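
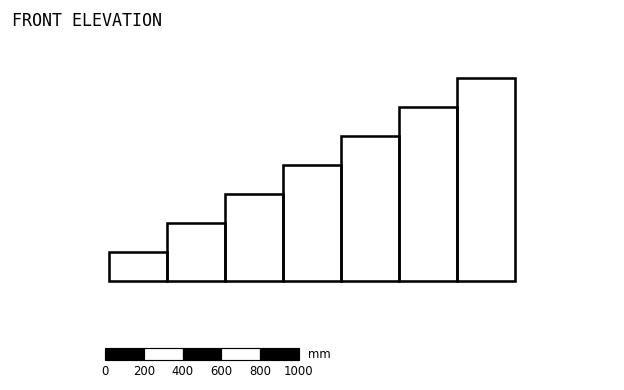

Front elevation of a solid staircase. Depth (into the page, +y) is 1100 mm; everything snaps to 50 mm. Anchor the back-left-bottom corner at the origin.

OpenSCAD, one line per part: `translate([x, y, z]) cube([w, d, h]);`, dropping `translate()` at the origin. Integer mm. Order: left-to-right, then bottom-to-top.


cube([300, 1100, 150]);
translate([300, 0, 0]) cube([300, 1100, 300]);
translate([600, 0, 0]) cube([300, 1100, 450]);
translate([900, 0, 0]) cube([300, 1100, 600]);
translate([1200, 0, 0]) cube([300, 1100, 750]);
translate([1500, 0, 0]) cube([300, 1100, 900]);
translate([1800, 0, 0]) cube([300, 1100, 1050]);


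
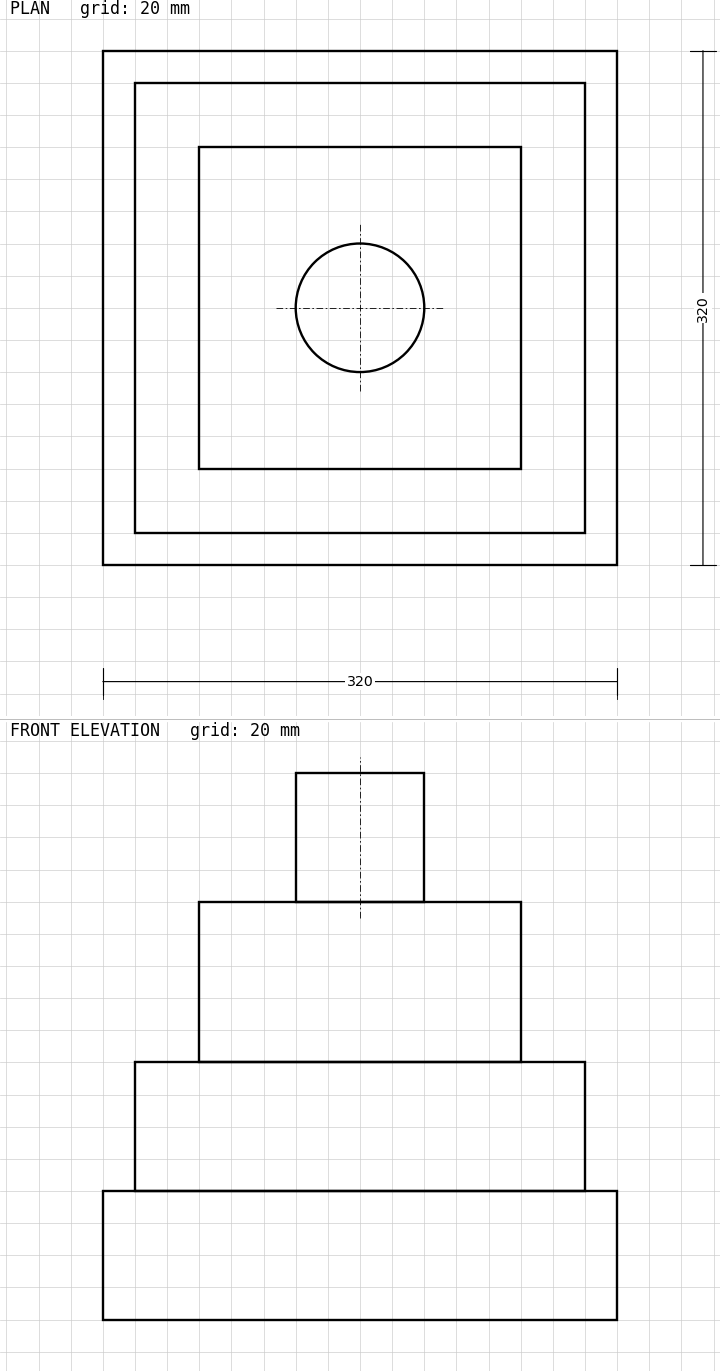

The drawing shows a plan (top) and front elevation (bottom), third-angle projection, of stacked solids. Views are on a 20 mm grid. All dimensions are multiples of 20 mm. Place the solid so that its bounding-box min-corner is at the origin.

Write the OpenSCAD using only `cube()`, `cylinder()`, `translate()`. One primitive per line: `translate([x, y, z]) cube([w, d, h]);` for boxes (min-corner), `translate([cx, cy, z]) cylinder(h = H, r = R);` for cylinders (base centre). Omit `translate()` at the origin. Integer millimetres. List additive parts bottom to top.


cube([320, 320, 80]);
translate([20, 20, 80]) cube([280, 280, 80]);
translate([60, 60, 160]) cube([200, 200, 100]);
translate([160, 160, 260]) cylinder(h = 80, r = 40);


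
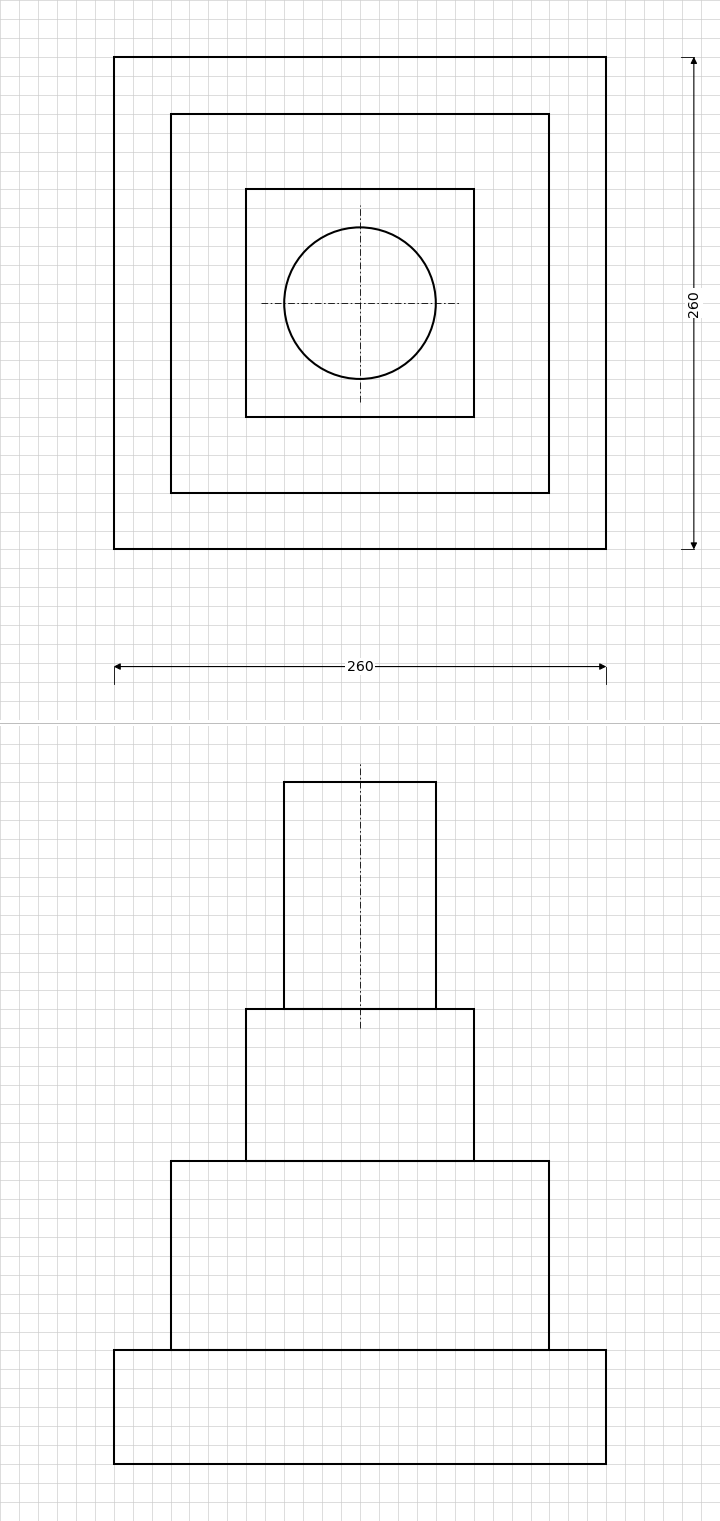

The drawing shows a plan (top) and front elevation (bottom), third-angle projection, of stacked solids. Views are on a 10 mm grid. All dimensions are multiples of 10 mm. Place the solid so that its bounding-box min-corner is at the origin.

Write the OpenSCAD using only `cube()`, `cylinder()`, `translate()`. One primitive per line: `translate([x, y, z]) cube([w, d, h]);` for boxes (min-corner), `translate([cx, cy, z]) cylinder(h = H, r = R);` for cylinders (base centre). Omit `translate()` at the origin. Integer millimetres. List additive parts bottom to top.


cube([260, 260, 60]);
translate([30, 30, 60]) cube([200, 200, 100]);
translate([70, 70, 160]) cube([120, 120, 80]);
translate([130, 130, 240]) cylinder(h = 120, r = 40);


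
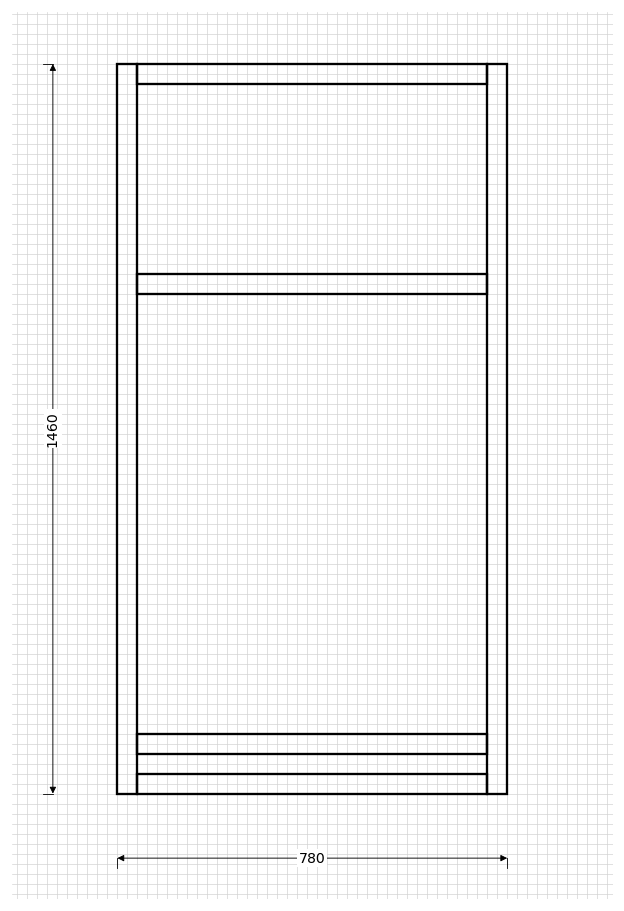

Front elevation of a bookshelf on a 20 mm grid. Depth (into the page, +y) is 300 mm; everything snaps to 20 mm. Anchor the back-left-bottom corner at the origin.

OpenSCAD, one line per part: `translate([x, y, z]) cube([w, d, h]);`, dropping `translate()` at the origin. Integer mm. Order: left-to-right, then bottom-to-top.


cube([40, 300, 1460]);
translate([40, 0, 0]) cube([700, 300, 40]);
translate([40, 0, 80]) cube([700, 300, 40]);
translate([40, 0, 1000]) cube([700, 300, 40]);
translate([40, 0, 1420]) cube([700, 300, 40]);
translate([740, 0, 0]) cube([40, 300, 1460]);


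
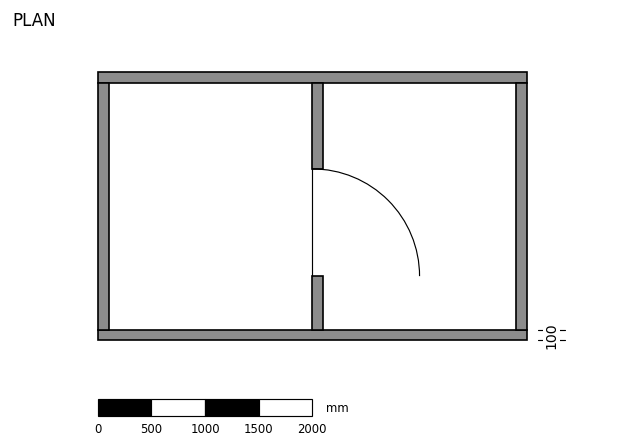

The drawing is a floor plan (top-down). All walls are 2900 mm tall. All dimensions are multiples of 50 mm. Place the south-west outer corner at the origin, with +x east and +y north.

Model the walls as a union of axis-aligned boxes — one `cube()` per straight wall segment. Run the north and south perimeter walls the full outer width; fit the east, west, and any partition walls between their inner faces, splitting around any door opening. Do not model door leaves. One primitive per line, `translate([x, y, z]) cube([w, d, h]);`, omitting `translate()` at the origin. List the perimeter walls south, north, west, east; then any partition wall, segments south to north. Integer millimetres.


cube([4000, 100, 2900]);
translate([0, 2400, 0]) cube([4000, 100, 2900]);
translate([0, 100, 0]) cube([100, 2300, 2900]);
translate([3900, 100, 0]) cube([100, 2300, 2900]);
translate([2000, 100, 0]) cube([100, 500, 2900]);
translate([2000, 1600, 0]) cube([100, 800, 2900]);


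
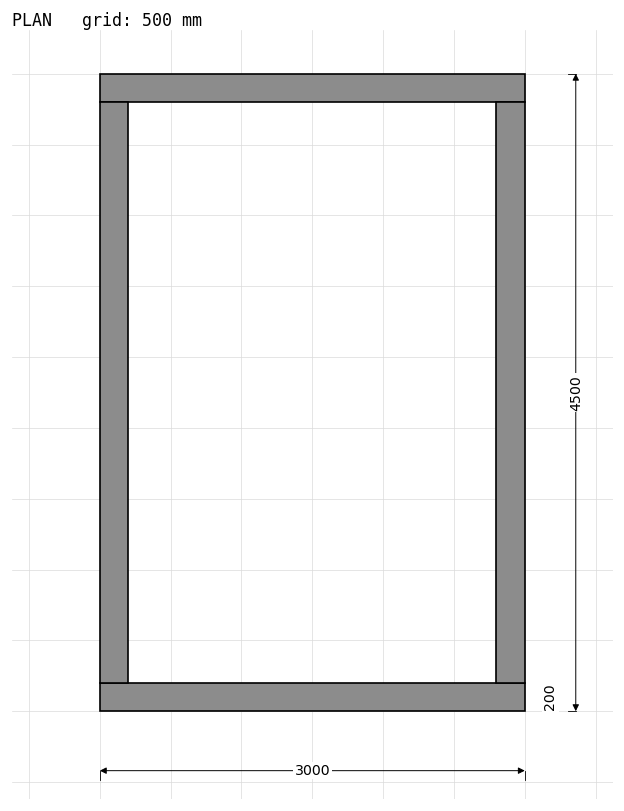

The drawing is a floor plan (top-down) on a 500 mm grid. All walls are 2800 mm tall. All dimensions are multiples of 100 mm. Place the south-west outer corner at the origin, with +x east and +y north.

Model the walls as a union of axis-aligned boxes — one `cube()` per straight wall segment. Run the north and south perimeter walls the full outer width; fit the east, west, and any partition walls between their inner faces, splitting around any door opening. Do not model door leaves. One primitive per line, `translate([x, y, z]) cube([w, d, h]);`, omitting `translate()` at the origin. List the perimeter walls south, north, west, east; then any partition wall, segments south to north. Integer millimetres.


cube([3000, 200, 2800]);
translate([0, 4300, 0]) cube([3000, 200, 2800]);
translate([0, 200, 0]) cube([200, 4100, 2800]);
translate([2800, 200, 0]) cube([200, 4100, 2800]);


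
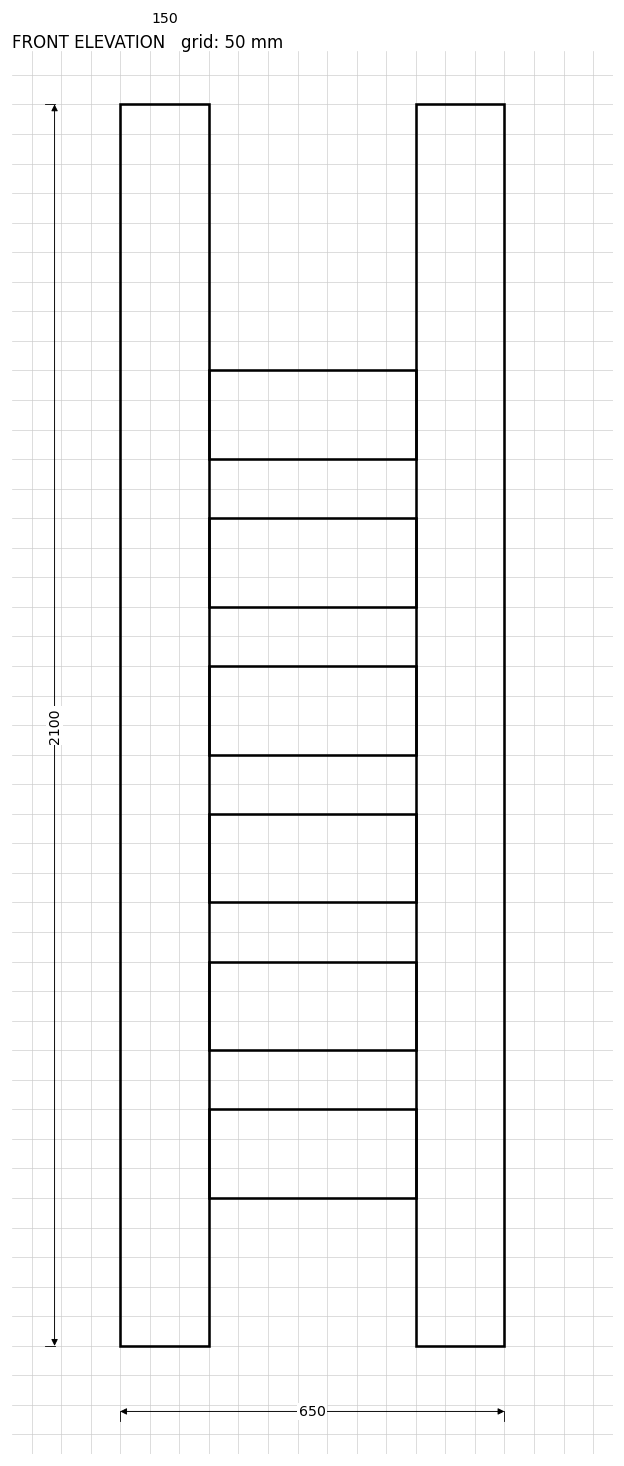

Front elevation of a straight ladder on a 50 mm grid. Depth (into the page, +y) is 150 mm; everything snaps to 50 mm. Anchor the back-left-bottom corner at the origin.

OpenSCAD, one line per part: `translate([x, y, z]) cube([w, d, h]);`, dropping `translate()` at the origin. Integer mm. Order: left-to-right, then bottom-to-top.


cube([150, 150, 2100]);
translate([150, 0, 250]) cube([350, 150, 150]);
translate([150, 0, 500]) cube([350, 150, 150]);
translate([150, 0, 750]) cube([350, 150, 150]);
translate([150, 0, 1000]) cube([350, 150, 150]);
translate([150, 0, 1250]) cube([350, 150, 150]);
translate([150, 0, 1500]) cube([350, 150, 150]);
translate([500, 0, 0]) cube([150, 150, 2100]);


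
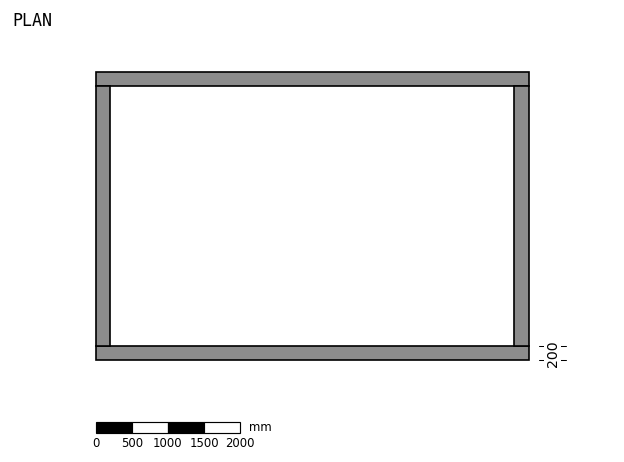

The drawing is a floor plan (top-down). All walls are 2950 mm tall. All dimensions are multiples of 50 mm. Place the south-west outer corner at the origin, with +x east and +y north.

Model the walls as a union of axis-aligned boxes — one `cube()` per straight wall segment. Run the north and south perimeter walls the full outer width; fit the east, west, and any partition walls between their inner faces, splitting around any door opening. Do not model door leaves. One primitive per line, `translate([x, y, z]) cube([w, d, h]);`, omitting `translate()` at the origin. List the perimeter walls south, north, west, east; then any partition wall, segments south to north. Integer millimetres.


cube([6000, 200, 2950]);
translate([0, 3800, 0]) cube([6000, 200, 2950]);
translate([0, 200, 0]) cube([200, 3600, 2950]);
translate([5800, 200, 0]) cube([200, 3600, 2950]);


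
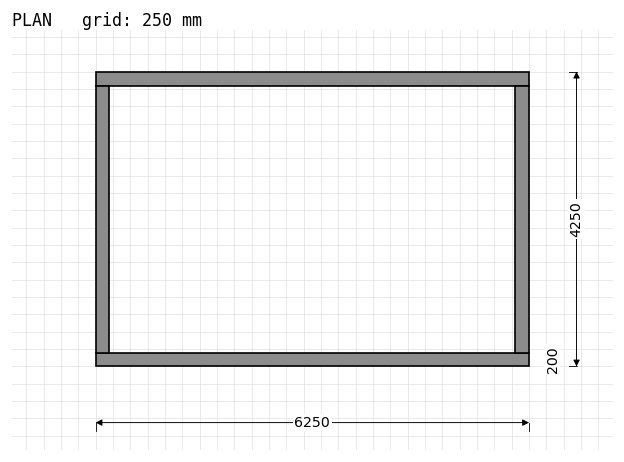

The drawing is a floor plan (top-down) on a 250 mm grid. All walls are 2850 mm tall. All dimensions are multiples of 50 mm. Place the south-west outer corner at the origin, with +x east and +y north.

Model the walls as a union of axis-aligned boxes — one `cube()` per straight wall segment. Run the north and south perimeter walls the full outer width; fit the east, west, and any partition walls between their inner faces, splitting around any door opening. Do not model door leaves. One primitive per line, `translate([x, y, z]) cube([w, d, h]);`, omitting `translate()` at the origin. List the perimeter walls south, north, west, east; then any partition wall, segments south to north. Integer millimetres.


cube([6250, 200, 2850]);
translate([0, 4050, 0]) cube([6250, 200, 2850]);
translate([0, 200, 0]) cube([200, 3850, 2850]);
translate([6050, 200, 0]) cube([200, 3850, 2850]);


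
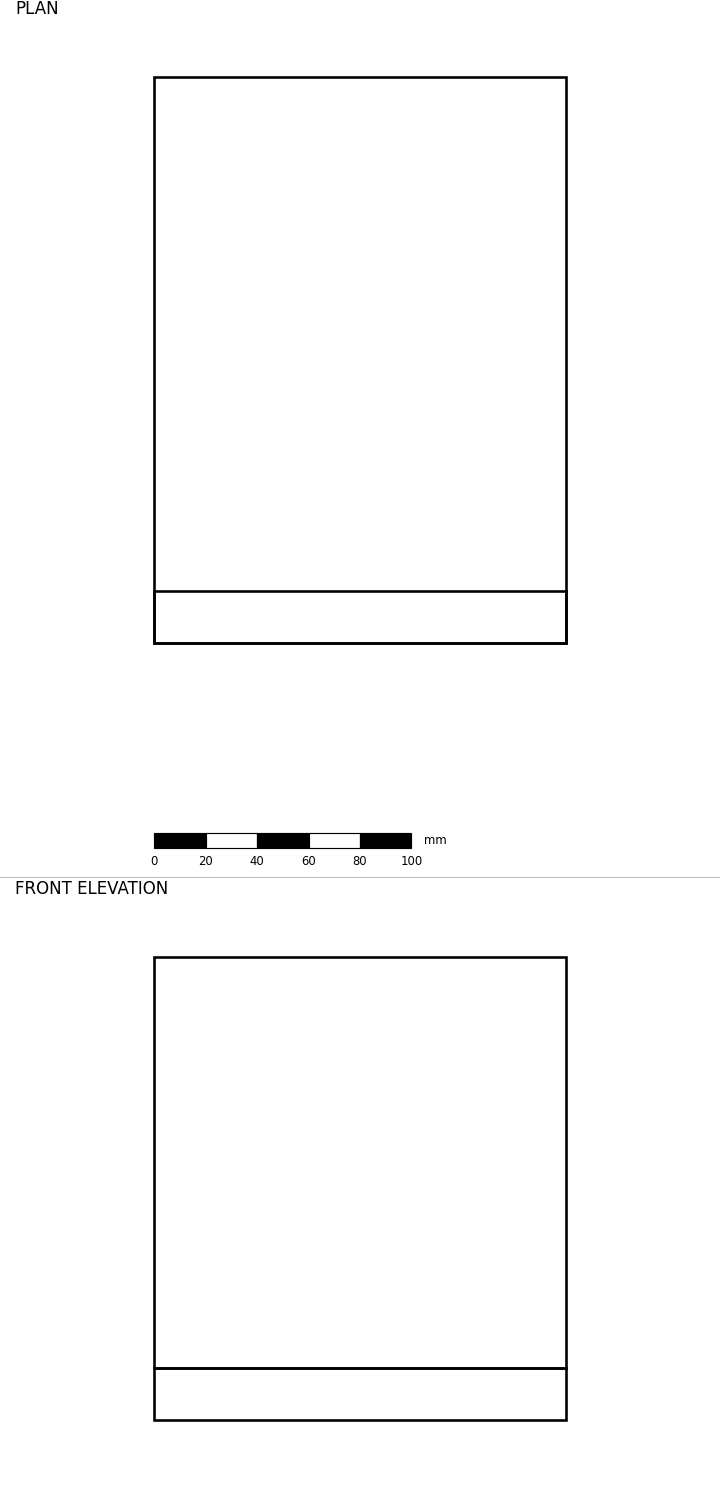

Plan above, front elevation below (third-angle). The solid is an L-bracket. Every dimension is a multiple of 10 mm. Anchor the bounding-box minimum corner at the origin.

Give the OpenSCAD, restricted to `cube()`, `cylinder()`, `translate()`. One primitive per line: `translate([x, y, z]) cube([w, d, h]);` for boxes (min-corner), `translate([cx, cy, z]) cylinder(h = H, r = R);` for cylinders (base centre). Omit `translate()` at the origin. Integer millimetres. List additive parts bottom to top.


cube([160, 220, 20]);
translate([0, 0, 20]) cube([160, 20, 160]);


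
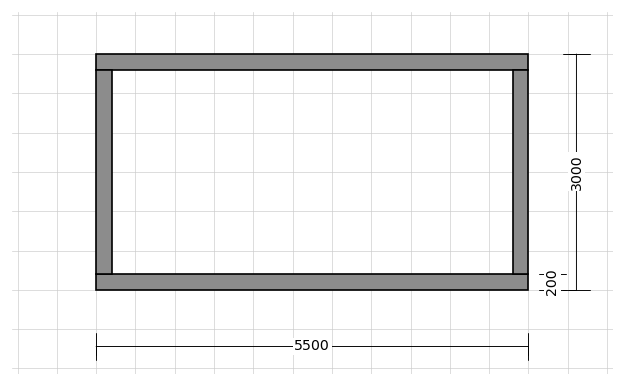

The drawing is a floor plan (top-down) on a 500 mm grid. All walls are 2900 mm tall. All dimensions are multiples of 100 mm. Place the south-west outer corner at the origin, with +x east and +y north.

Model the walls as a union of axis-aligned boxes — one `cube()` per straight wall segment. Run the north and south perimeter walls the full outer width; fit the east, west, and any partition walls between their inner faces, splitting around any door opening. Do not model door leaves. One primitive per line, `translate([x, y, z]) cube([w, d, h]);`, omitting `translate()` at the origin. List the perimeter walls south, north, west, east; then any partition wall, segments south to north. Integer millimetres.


cube([5500, 200, 2900]);
translate([0, 2800, 0]) cube([5500, 200, 2900]);
translate([0, 200, 0]) cube([200, 2600, 2900]);
translate([5300, 200, 0]) cube([200, 2600, 2900]);


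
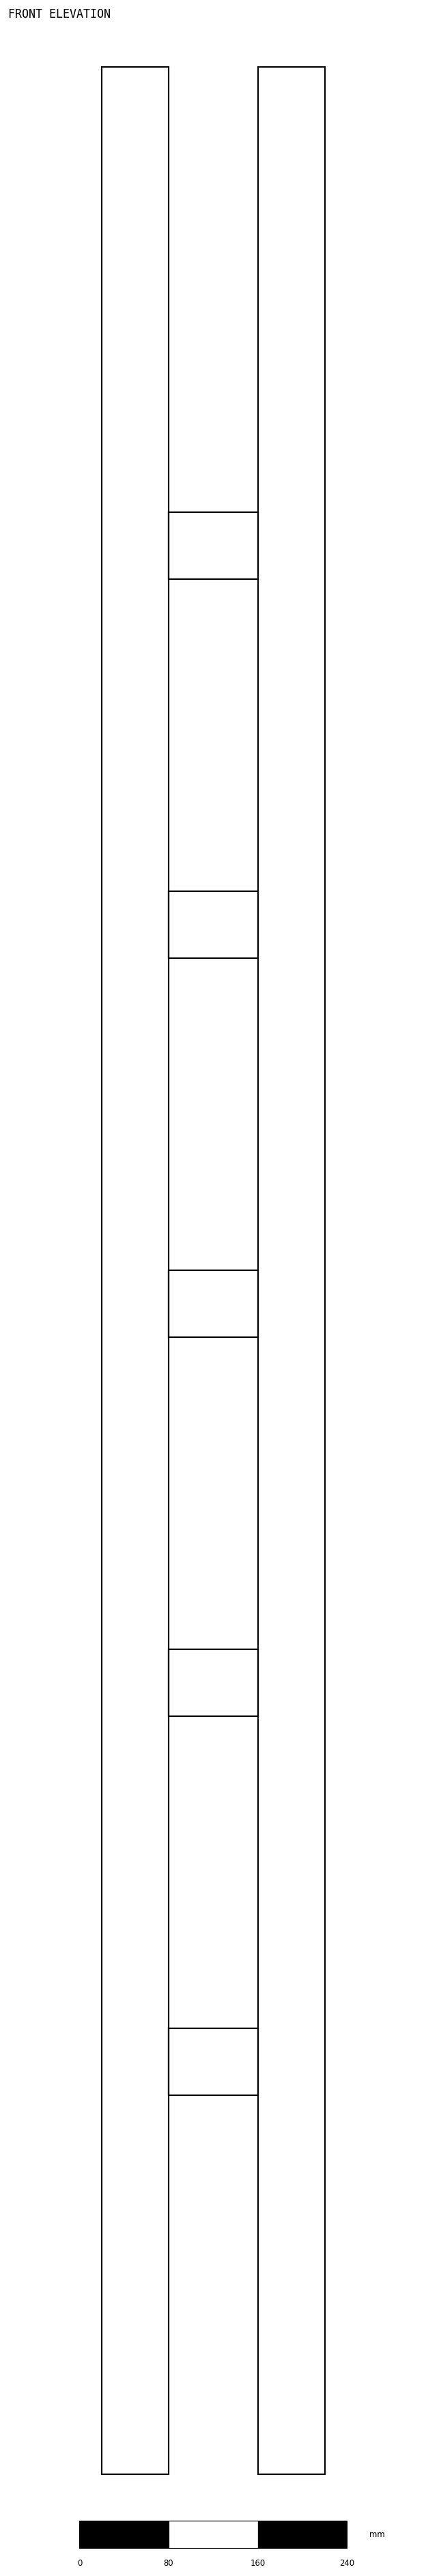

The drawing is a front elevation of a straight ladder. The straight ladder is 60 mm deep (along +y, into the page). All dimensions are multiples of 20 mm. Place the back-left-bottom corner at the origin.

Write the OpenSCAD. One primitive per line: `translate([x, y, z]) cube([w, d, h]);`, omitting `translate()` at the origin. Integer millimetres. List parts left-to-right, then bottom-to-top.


cube([60, 60, 2160]);
translate([60, 0, 340]) cube([80, 60, 60]);
translate([60, 0, 680]) cube([80, 60, 60]);
translate([60, 0, 1020]) cube([80, 60, 60]);
translate([60, 0, 1360]) cube([80, 60, 60]);
translate([60, 0, 1700]) cube([80, 60, 60]);
translate([140, 0, 0]) cube([60, 60, 2160]);


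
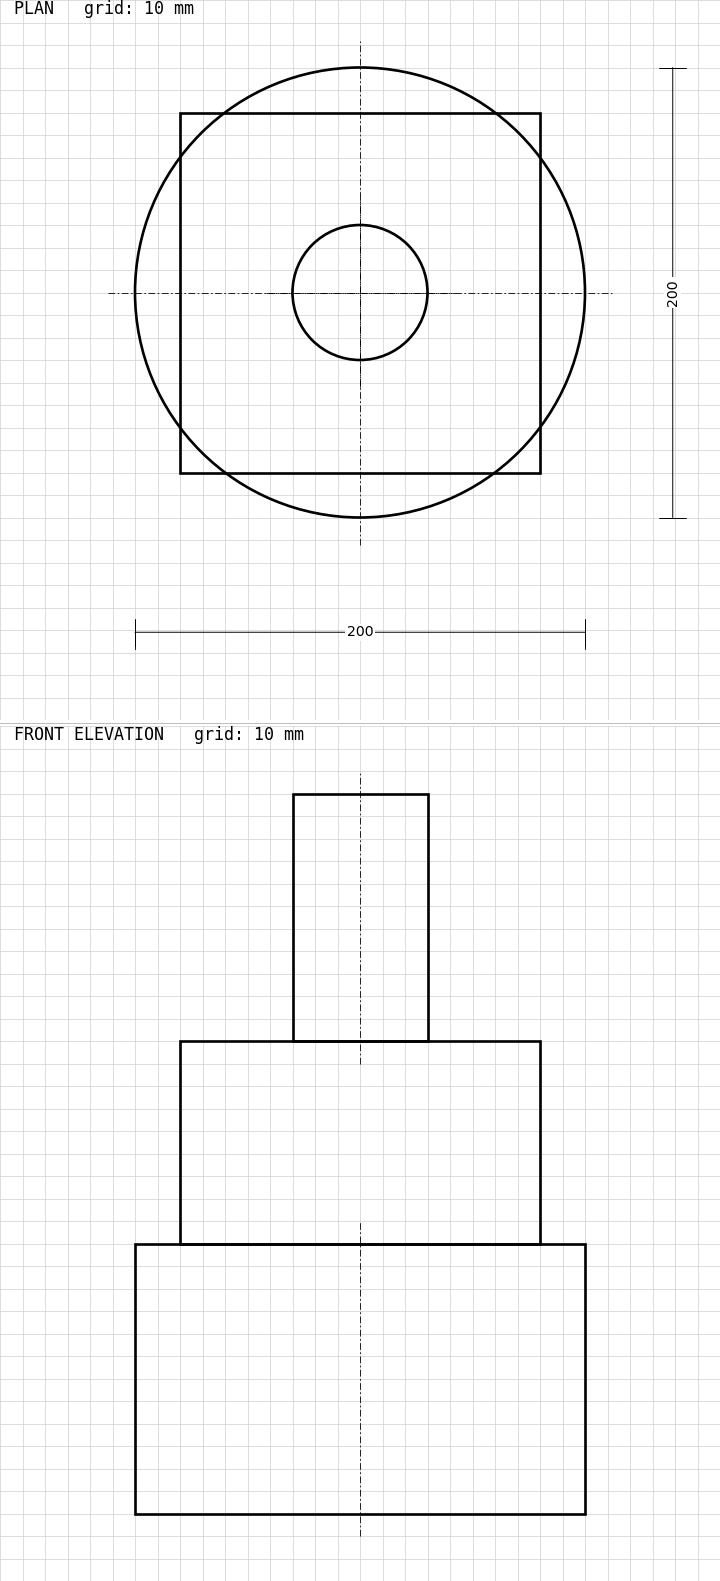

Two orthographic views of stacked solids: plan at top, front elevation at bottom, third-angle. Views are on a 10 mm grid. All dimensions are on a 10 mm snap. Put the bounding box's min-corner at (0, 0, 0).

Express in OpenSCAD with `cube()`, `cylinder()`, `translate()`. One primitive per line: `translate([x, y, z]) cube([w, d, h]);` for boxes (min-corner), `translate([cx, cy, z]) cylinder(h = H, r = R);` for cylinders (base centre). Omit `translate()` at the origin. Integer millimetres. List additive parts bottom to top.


translate([100, 100, 0]) cylinder(h = 120, r = 100);
translate([20, 20, 120]) cube([160, 160, 90]);
translate([100, 100, 210]) cylinder(h = 110, r = 30);


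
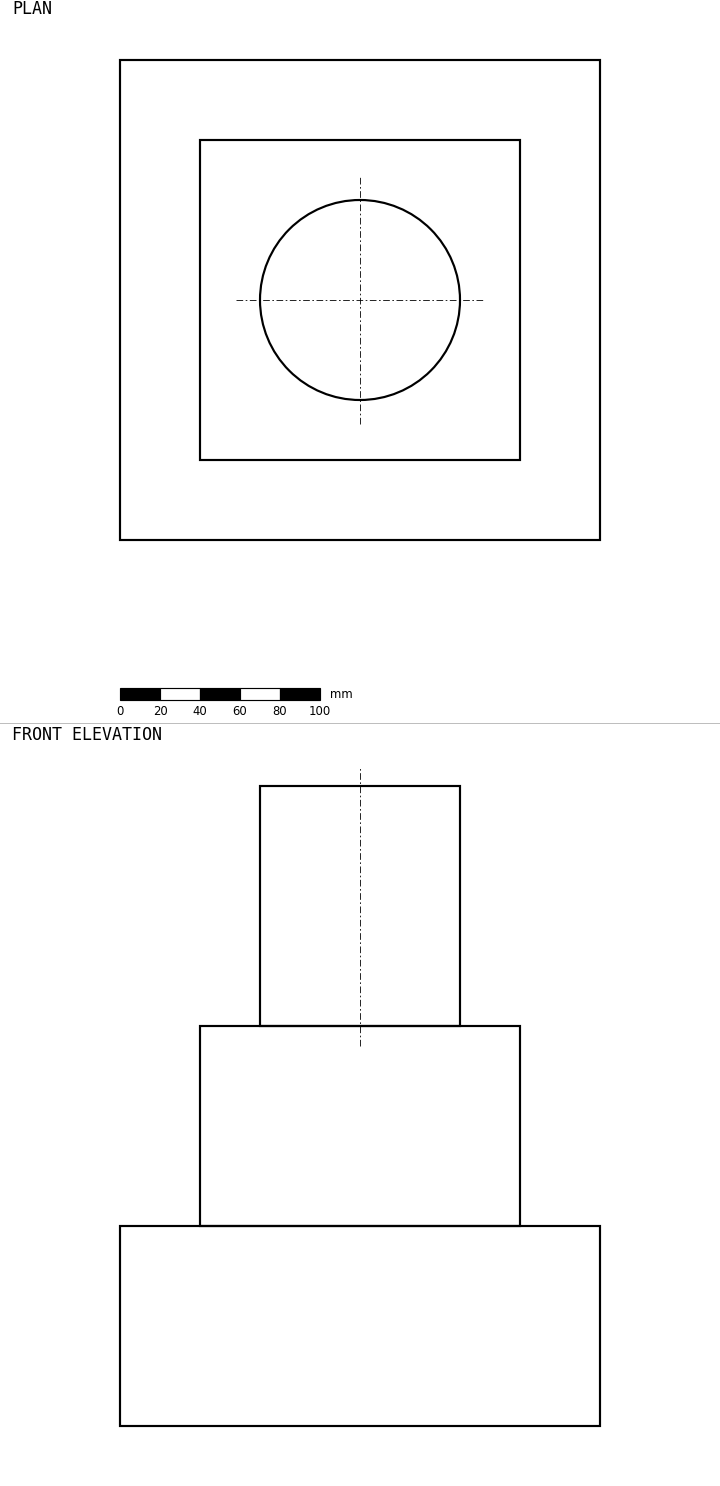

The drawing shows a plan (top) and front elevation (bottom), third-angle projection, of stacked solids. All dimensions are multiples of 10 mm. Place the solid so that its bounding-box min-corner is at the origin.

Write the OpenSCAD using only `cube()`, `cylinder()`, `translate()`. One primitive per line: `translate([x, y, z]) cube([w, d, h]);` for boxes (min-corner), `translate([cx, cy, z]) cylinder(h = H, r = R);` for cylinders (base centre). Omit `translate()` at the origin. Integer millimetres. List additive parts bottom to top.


cube([240, 240, 100]);
translate([40, 40, 100]) cube([160, 160, 100]);
translate([120, 120, 200]) cylinder(h = 120, r = 50);


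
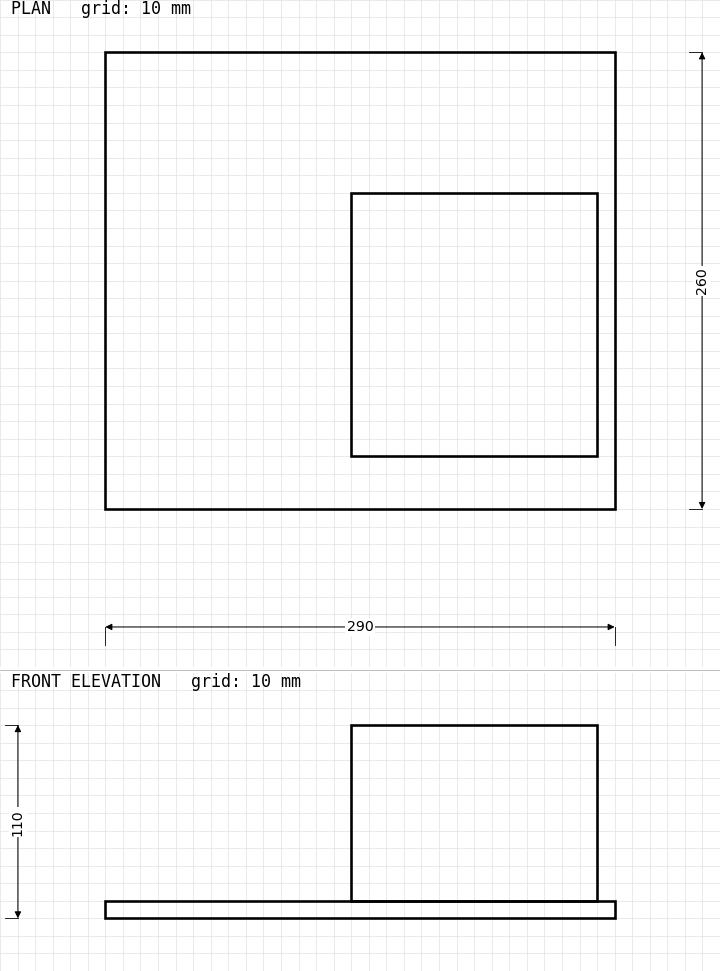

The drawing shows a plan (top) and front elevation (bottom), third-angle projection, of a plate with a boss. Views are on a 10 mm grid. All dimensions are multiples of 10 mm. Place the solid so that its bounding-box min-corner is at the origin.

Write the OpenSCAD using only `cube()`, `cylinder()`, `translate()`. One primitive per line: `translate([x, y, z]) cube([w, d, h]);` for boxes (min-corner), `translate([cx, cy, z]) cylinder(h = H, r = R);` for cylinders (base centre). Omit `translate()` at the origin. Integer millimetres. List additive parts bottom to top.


cube([290, 260, 10]);
translate([140, 30, 10]) cube([140, 150, 100]);


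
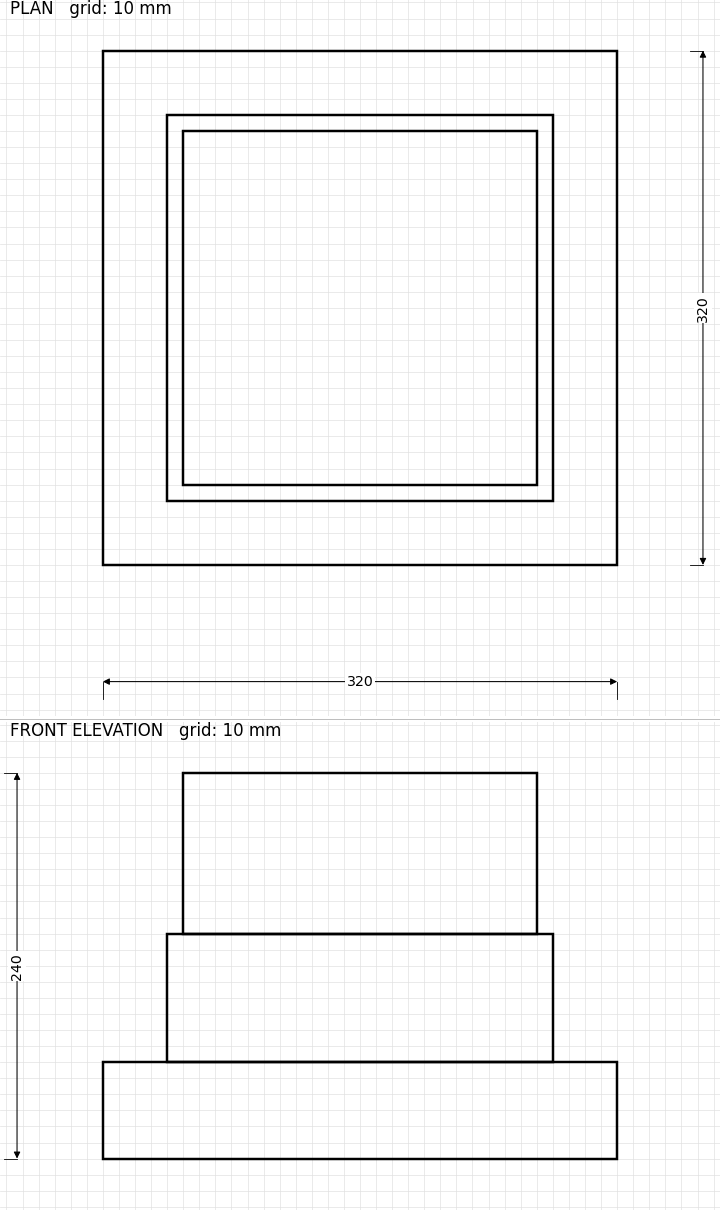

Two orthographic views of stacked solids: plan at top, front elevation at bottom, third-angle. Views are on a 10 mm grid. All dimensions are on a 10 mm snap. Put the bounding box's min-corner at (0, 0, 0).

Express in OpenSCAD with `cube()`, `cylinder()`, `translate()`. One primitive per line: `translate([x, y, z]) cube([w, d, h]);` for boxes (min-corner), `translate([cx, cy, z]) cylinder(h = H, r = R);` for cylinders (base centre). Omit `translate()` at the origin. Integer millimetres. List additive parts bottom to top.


cube([320, 320, 60]);
translate([40, 40, 60]) cube([240, 240, 80]);
translate([50, 50, 140]) cube([220, 220, 100]);


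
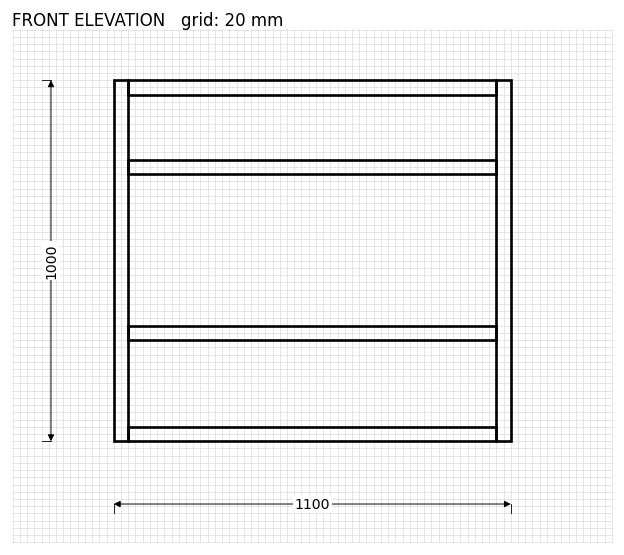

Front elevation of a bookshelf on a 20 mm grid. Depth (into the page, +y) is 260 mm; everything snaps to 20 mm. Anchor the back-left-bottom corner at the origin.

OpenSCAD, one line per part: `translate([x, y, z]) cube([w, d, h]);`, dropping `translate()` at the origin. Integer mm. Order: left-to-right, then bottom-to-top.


cube([40, 260, 1000]);
translate([40, 0, 0]) cube([1020, 260, 40]);
translate([40, 0, 280]) cube([1020, 260, 40]);
translate([40, 0, 740]) cube([1020, 260, 40]);
translate([40, 0, 960]) cube([1020, 260, 40]);
translate([1060, 0, 0]) cube([40, 260, 1000]);


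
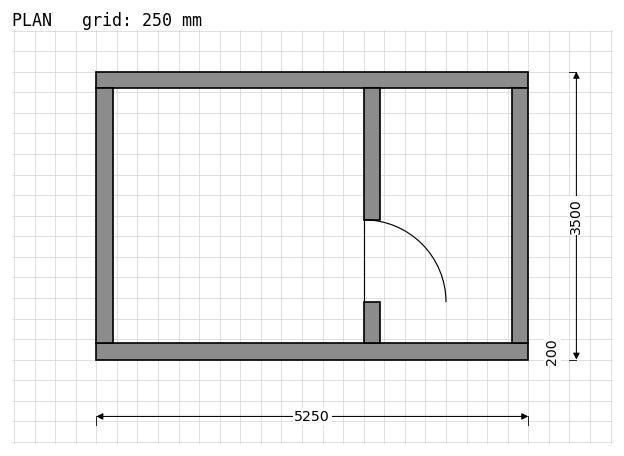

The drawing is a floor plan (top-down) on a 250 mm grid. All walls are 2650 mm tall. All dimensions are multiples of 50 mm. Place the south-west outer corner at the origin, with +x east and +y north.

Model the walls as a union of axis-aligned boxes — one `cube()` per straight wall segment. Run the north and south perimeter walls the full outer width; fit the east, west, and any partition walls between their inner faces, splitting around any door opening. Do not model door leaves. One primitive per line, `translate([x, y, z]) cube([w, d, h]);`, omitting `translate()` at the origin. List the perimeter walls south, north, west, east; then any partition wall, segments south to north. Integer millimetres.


cube([5250, 200, 2650]);
translate([0, 3300, 0]) cube([5250, 200, 2650]);
translate([0, 200, 0]) cube([200, 3100, 2650]);
translate([5050, 200, 0]) cube([200, 3100, 2650]);
translate([3250, 200, 0]) cube([200, 500, 2650]);
translate([3250, 1700, 0]) cube([200, 1600, 2650]);


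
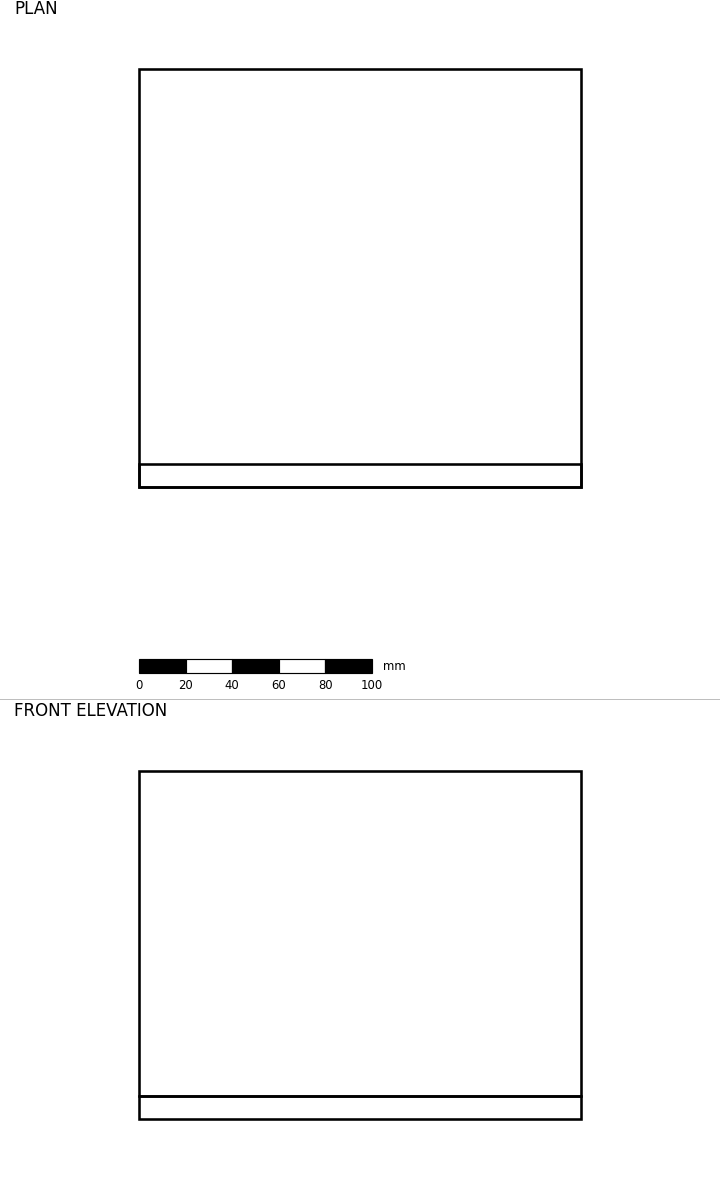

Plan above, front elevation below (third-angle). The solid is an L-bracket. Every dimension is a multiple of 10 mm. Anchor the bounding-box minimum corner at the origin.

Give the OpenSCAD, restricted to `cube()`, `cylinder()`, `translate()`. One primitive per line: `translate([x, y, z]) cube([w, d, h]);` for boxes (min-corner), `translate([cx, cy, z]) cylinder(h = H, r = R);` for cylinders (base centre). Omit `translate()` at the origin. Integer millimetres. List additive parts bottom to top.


cube([190, 180, 10]);
translate([0, 0, 10]) cube([190, 10, 140]);


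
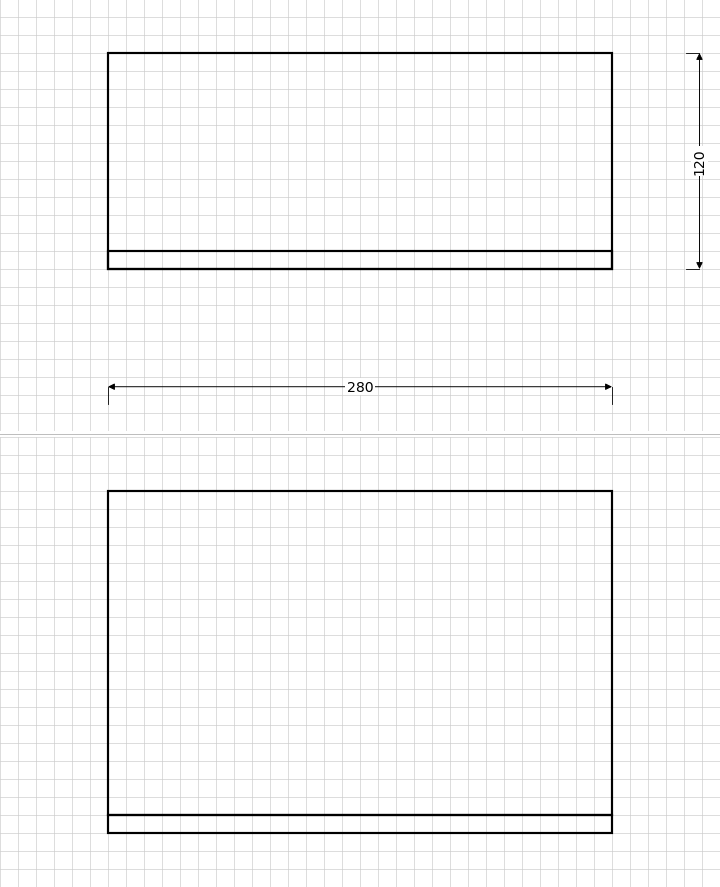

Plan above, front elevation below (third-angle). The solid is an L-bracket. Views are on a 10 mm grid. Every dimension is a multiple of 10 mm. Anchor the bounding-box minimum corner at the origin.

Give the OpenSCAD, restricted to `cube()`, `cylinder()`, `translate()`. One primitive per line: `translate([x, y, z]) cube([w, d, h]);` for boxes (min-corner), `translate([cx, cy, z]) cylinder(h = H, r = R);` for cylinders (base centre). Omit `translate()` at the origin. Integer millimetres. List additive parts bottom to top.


cube([280, 120, 10]);
translate([0, 0, 10]) cube([280, 10, 180]);


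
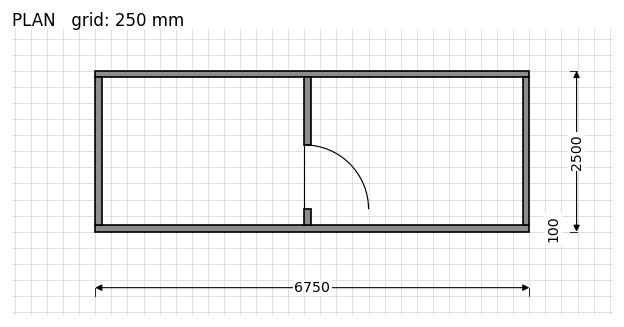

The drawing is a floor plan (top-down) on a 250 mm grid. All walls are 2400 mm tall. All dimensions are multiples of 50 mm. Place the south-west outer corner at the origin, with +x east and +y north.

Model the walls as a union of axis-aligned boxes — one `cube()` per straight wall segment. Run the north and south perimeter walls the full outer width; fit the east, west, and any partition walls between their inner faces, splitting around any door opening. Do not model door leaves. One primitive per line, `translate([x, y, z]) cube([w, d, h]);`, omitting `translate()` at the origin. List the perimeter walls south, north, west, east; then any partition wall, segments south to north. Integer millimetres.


cube([6750, 100, 2400]);
translate([0, 2400, 0]) cube([6750, 100, 2400]);
translate([0, 100, 0]) cube([100, 2300, 2400]);
translate([6650, 100, 0]) cube([100, 2300, 2400]);
translate([3250, 100, 0]) cube([100, 250, 2400]);
translate([3250, 1350, 0]) cube([100, 1050, 2400]);


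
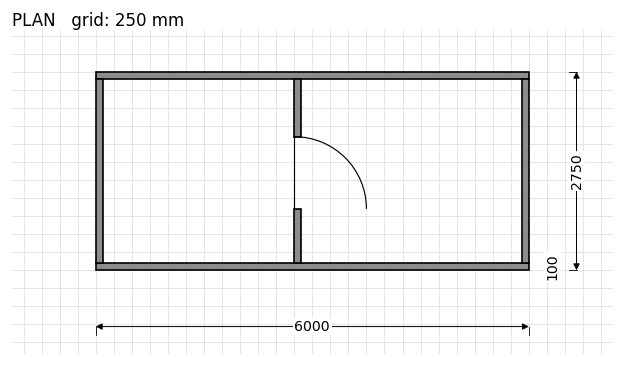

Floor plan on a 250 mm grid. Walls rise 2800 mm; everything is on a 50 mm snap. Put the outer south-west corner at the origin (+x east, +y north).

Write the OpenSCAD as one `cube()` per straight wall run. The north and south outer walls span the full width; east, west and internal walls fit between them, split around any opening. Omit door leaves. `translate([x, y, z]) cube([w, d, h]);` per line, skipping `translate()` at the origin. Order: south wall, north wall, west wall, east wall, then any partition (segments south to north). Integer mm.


cube([6000, 100, 2800]);
translate([0, 2650, 0]) cube([6000, 100, 2800]);
translate([0, 100, 0]) cube([100, 2550, 2800]);
translate([5900, 100, 0]) cube([100, 2550, 2800]);
translate([2750, 100, 0]) cube([100, 750, 2800]);
translate([2750, 1850, 0]) cube([100, 800, 2800]);


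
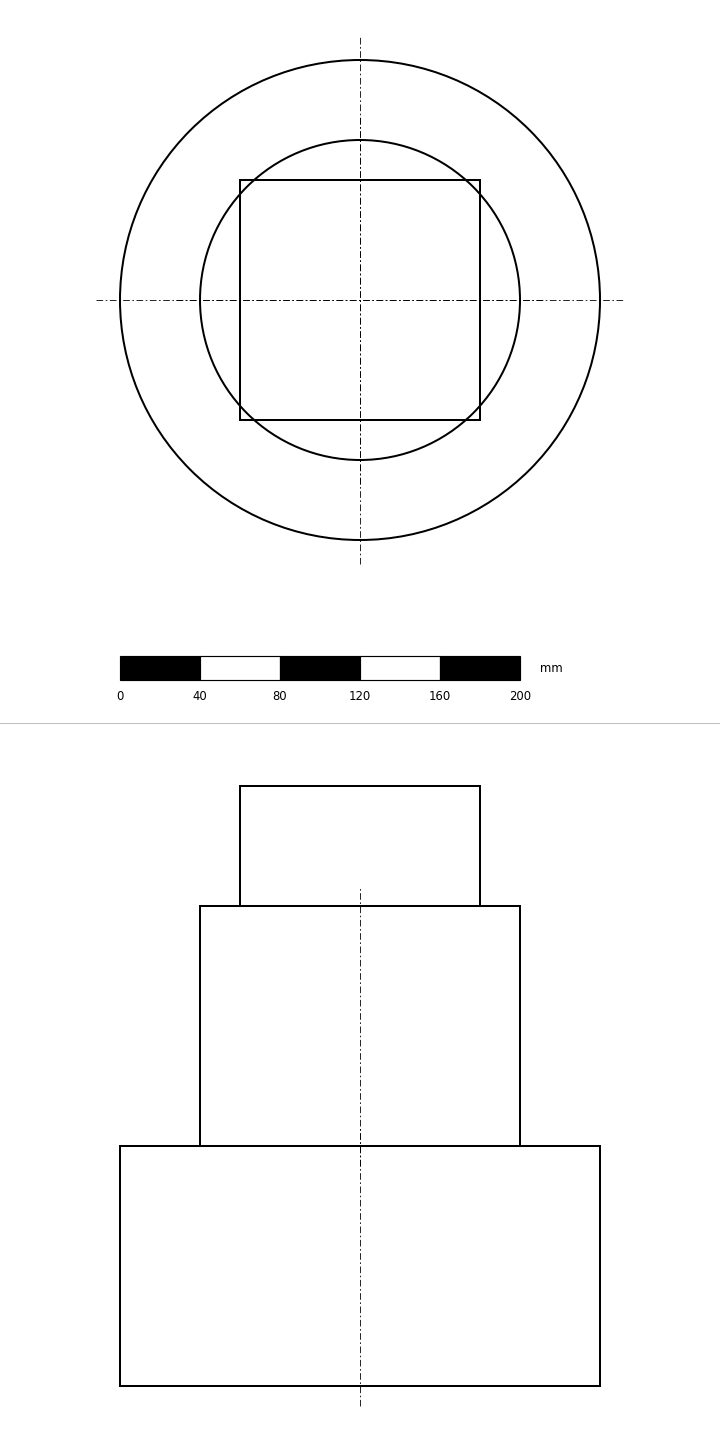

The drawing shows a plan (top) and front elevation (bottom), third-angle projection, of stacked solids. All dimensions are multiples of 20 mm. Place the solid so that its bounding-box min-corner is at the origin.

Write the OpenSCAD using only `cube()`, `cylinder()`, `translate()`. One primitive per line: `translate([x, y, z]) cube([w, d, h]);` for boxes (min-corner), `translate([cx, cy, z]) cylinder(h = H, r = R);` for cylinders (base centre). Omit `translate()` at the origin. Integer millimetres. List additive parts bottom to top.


translate([120, 120, 0]) cylinder(h = 120, r = 120);
translate([120, 120, 120]) cylinder(h = 120, r = 80);
translate([60, 60, 240]) cube([120, 120, 60]);


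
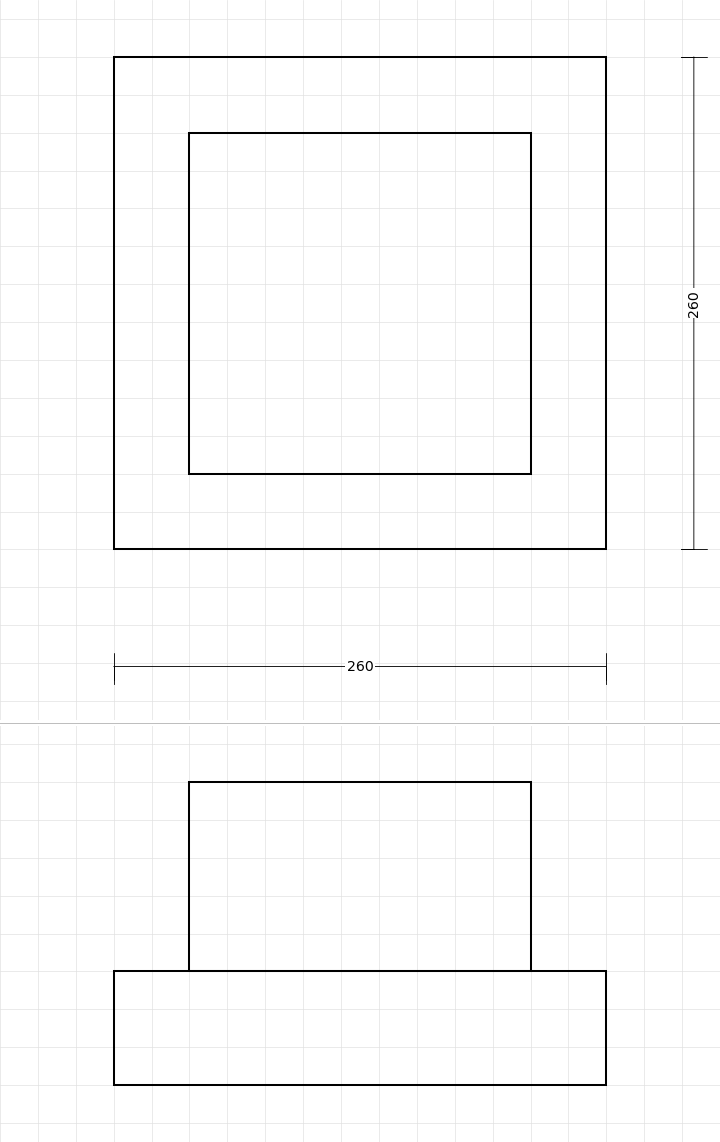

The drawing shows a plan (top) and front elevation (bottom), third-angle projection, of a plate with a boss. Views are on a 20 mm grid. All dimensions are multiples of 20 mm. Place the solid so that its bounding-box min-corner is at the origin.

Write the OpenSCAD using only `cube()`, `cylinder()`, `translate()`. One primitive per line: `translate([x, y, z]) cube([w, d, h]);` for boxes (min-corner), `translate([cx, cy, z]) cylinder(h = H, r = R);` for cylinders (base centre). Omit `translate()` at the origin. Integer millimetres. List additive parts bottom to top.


cube([260, 260, 60]);
translate([40, 40, 60]) cube([180, 180, 100]);


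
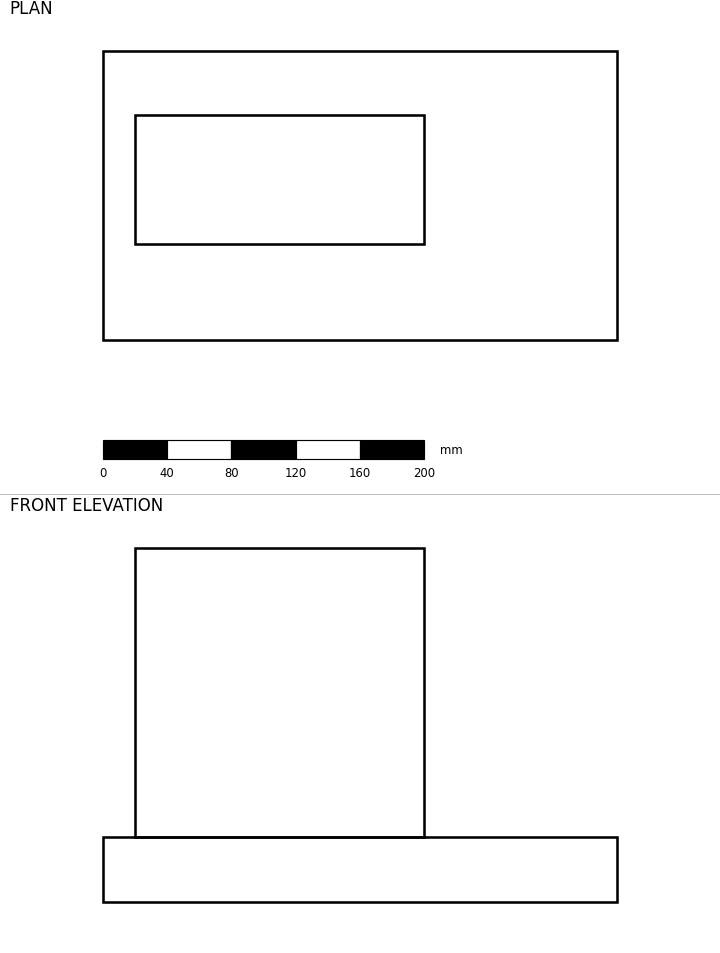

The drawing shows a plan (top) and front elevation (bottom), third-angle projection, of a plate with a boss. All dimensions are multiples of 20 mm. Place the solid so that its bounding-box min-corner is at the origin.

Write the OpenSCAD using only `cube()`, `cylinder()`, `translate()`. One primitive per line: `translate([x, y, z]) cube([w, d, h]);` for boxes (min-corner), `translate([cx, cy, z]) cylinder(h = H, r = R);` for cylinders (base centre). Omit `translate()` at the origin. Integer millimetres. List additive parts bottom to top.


cube([320, 180, 40]);
translate([20, 60, 40]) cube([180, 80, 180]);


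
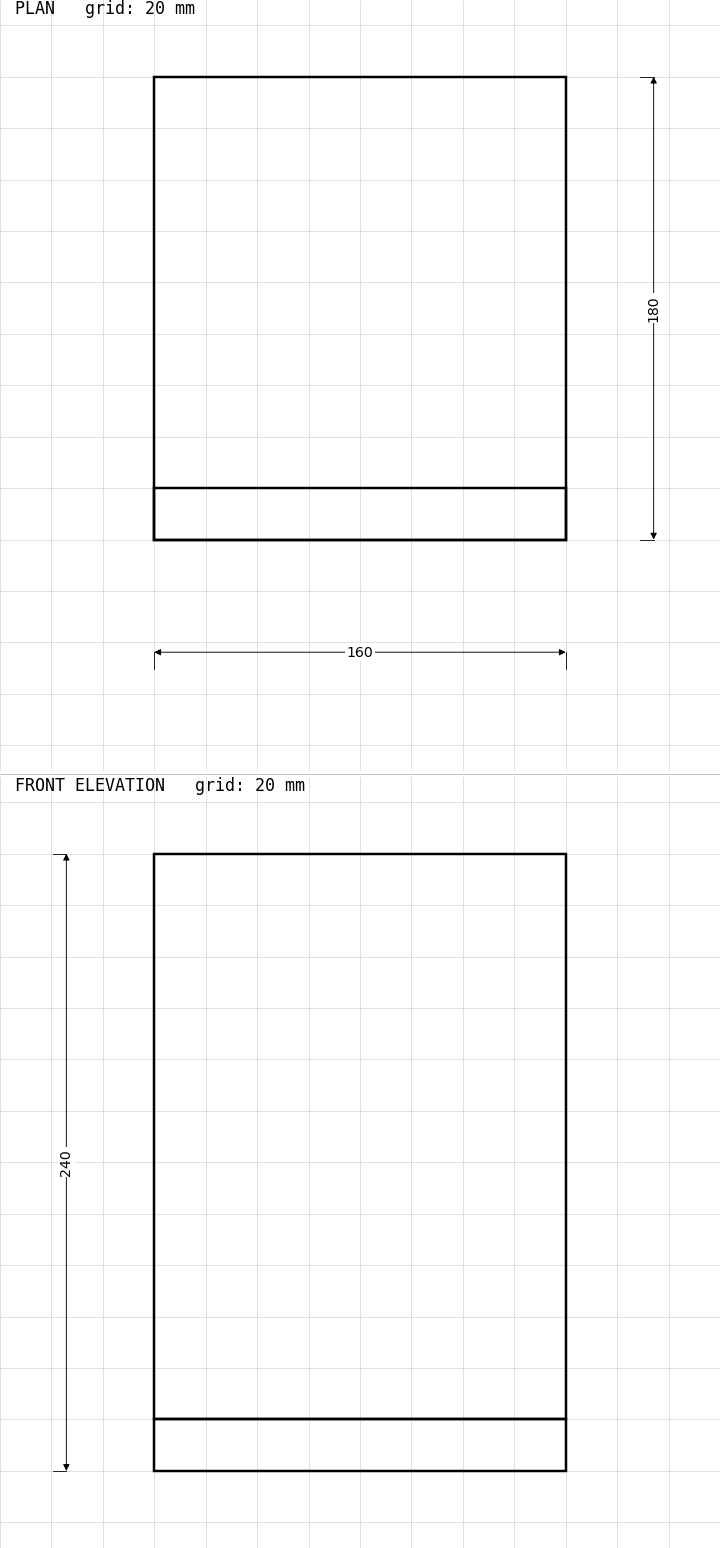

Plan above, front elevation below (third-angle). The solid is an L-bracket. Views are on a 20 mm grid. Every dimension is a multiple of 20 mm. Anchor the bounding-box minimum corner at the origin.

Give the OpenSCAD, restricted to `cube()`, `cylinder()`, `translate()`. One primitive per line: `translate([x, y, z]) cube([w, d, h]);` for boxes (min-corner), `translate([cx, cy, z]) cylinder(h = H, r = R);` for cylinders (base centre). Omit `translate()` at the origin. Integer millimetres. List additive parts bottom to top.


cube([160, 180, 20]);
translate([0, 0, 20]) cube([160, 20, 220]);


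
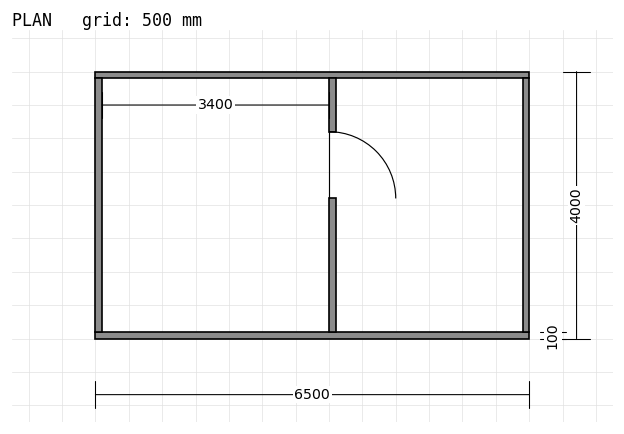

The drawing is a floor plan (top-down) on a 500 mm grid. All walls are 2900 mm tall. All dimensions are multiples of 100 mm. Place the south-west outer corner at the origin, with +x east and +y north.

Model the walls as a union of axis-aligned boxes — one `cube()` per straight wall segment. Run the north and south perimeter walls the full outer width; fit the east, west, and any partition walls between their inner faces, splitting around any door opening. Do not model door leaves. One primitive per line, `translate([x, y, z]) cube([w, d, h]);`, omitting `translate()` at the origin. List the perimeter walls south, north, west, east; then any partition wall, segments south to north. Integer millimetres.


cube([6500, 100, 2900]);
translate([0, 3900, 0]) cube([6500, 100, 2900]);
translate([0, 100, 0]) cube([100, 3800, 2900]);
translate([6400, 100, 0]) cube([100, 3800, 2900]);
translate([3500, 100, 0]) cube([100, 2000, 2900]);
translate([3500, 3100, 0]) cube([100, 800, 2900]);


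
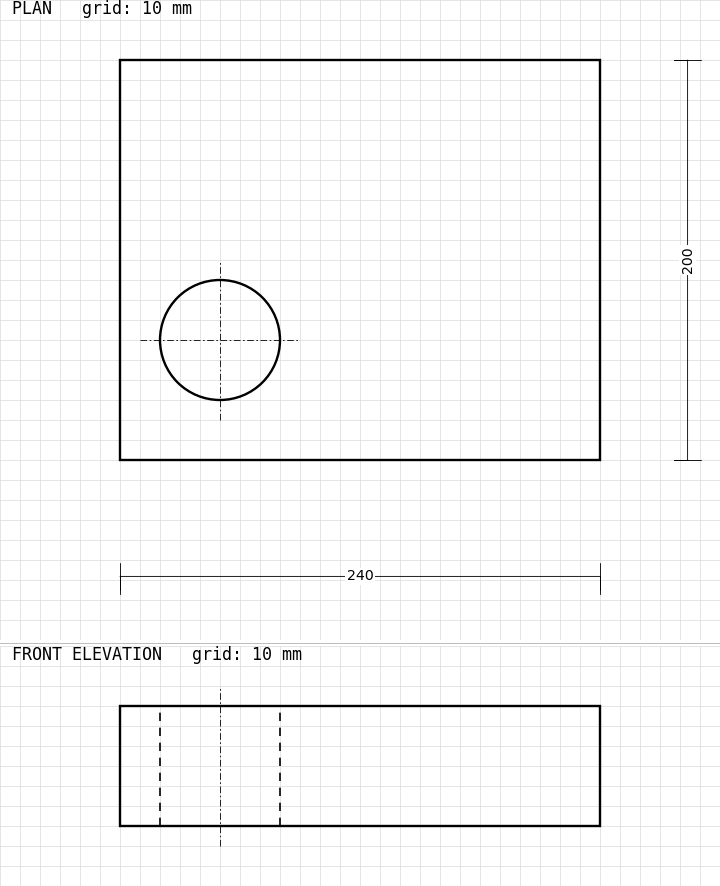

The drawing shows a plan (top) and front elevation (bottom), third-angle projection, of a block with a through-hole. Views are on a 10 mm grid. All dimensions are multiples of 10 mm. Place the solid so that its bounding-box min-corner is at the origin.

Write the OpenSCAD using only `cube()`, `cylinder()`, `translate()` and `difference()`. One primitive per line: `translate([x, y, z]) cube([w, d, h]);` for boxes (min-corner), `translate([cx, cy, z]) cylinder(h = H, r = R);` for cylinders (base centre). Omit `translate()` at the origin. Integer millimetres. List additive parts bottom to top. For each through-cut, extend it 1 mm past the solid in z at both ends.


difference() {
  cube([240, 200, 60]);
  translate([50, 60, -1]) cylinder(h = 62, r = 30);
}


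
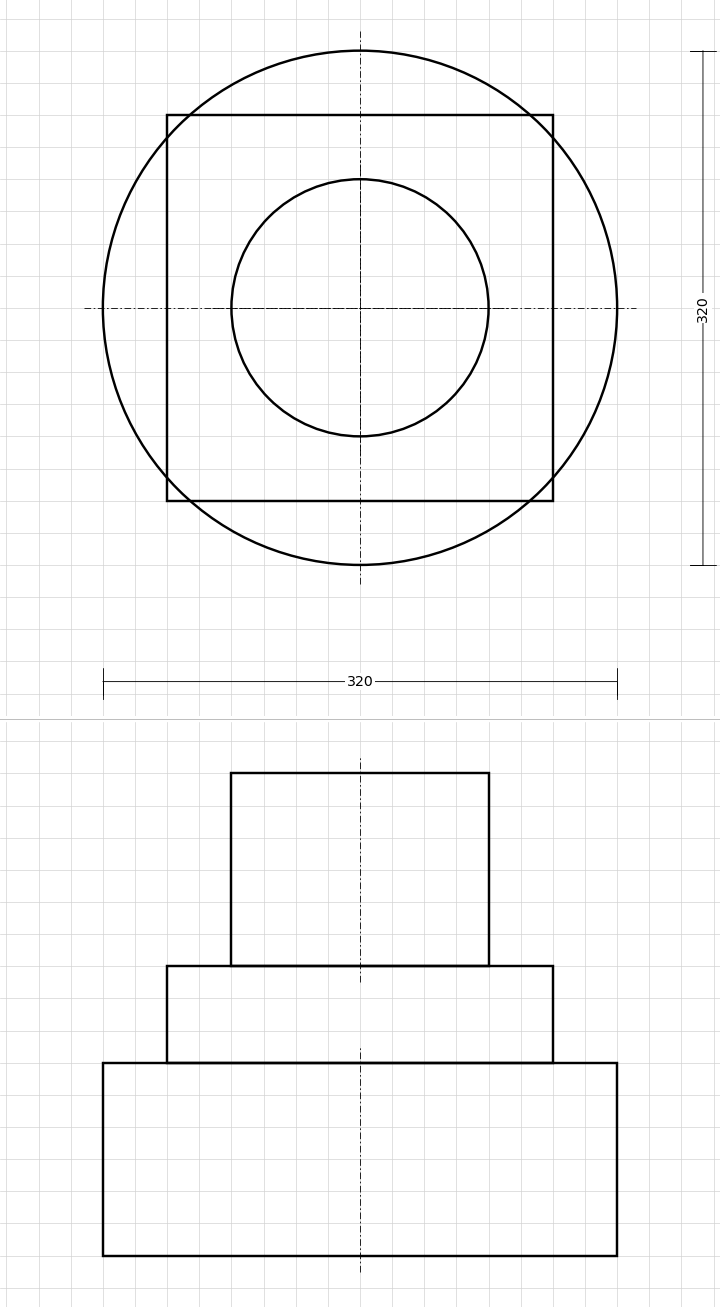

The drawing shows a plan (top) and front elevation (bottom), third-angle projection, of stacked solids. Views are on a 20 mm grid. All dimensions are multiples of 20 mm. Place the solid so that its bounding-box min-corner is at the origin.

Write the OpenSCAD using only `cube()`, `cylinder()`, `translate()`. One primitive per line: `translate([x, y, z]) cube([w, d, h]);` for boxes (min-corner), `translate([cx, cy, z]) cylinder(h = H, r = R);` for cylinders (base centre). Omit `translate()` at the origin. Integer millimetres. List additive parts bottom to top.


translate([160, 160, 0]) cylinder(h = 120, r = 160);
translate([40, 40, 120]) cube([240, 240, 60]);
translate([160, 160, 180]) cylinder(h = 120, r = 80);


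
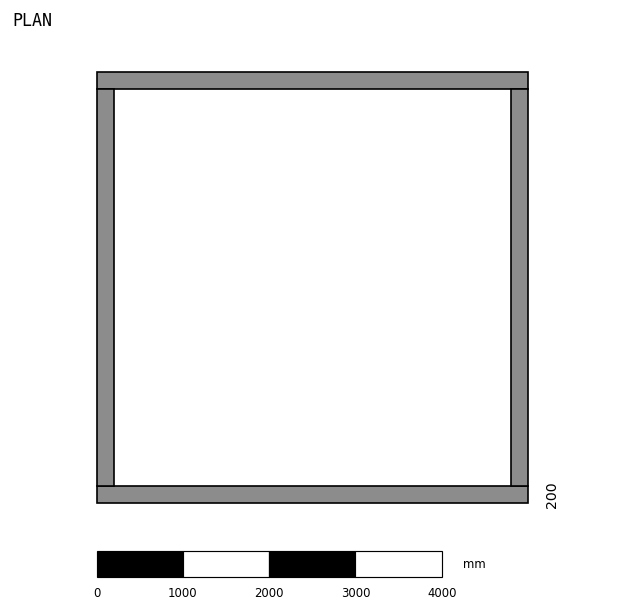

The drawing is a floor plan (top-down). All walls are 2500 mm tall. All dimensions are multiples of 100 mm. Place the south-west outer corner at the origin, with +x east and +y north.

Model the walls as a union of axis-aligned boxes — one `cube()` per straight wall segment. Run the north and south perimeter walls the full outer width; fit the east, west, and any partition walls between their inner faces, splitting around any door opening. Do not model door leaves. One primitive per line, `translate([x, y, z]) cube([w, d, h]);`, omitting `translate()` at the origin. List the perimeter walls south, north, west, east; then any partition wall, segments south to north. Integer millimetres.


cube([5000, 200, 2500]);
translate([0, 4800, 0]) cube([5000, 200, 2500]);
translate([0, 200, 0]) cube([200, 4600, 2500]);
translate([4800, 200, 0]) cube([200, 4600, 2500]);


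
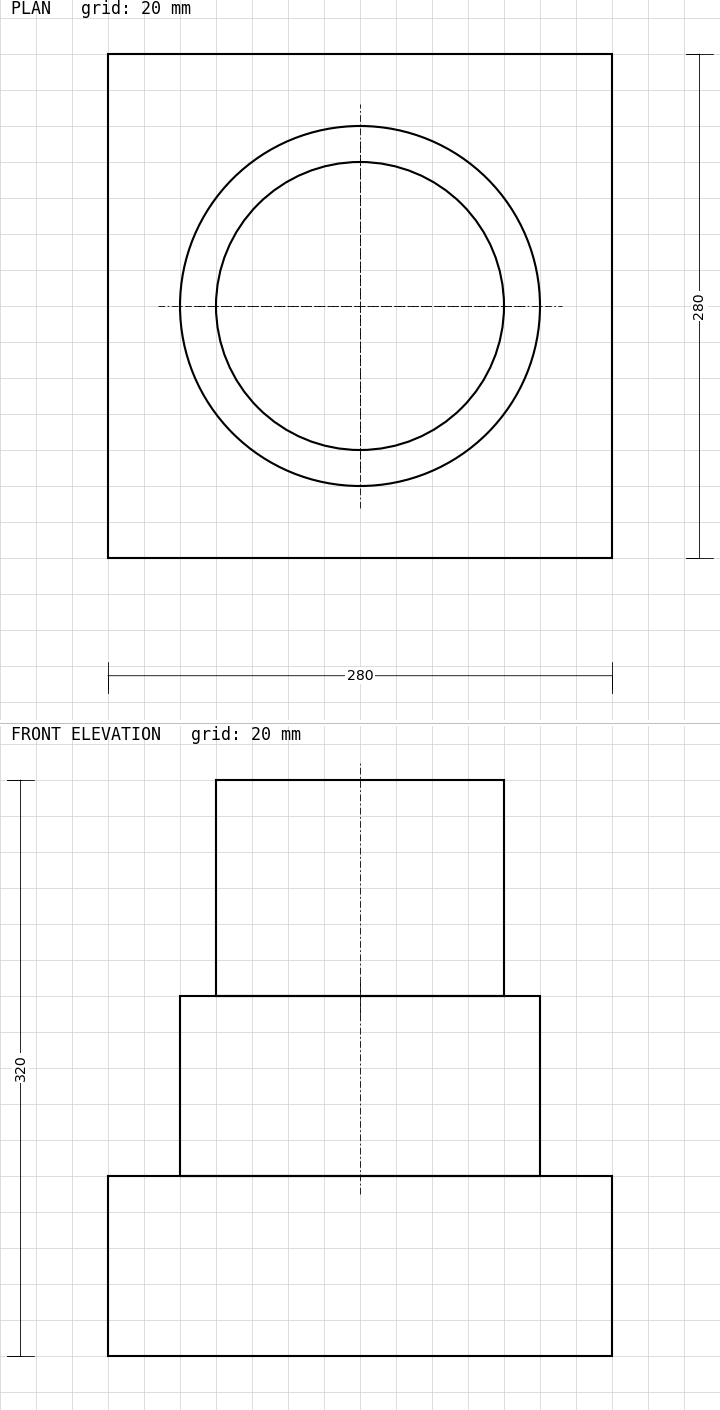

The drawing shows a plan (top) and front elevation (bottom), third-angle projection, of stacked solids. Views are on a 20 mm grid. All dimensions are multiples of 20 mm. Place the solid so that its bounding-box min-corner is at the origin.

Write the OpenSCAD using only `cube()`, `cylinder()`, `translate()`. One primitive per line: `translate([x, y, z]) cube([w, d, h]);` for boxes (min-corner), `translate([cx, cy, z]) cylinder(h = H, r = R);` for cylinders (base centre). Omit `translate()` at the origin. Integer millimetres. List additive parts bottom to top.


cube([280, 280, 100]);
translate([140, 140, 100]) cylinder(h = 100, r = 100);
translate([140, 140, 200]) cylinder(h = 120, r = 80);


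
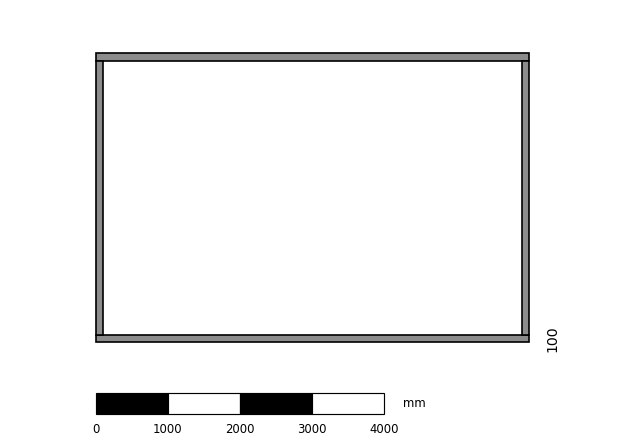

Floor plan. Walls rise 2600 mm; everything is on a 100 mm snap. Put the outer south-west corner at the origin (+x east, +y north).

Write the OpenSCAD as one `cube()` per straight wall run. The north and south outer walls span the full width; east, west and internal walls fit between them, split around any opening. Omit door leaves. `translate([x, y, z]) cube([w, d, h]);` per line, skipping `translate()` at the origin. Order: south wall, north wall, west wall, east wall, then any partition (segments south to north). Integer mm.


cube([6000, 100, 2600]);
translate([0, 3900, 0]) cube([6000, 100, 2600]);
translate([0, 100, 0]) cube([100, 3800, 2600]);
translate([5900, 100, 0]) cube([100, 3800, 2600]);


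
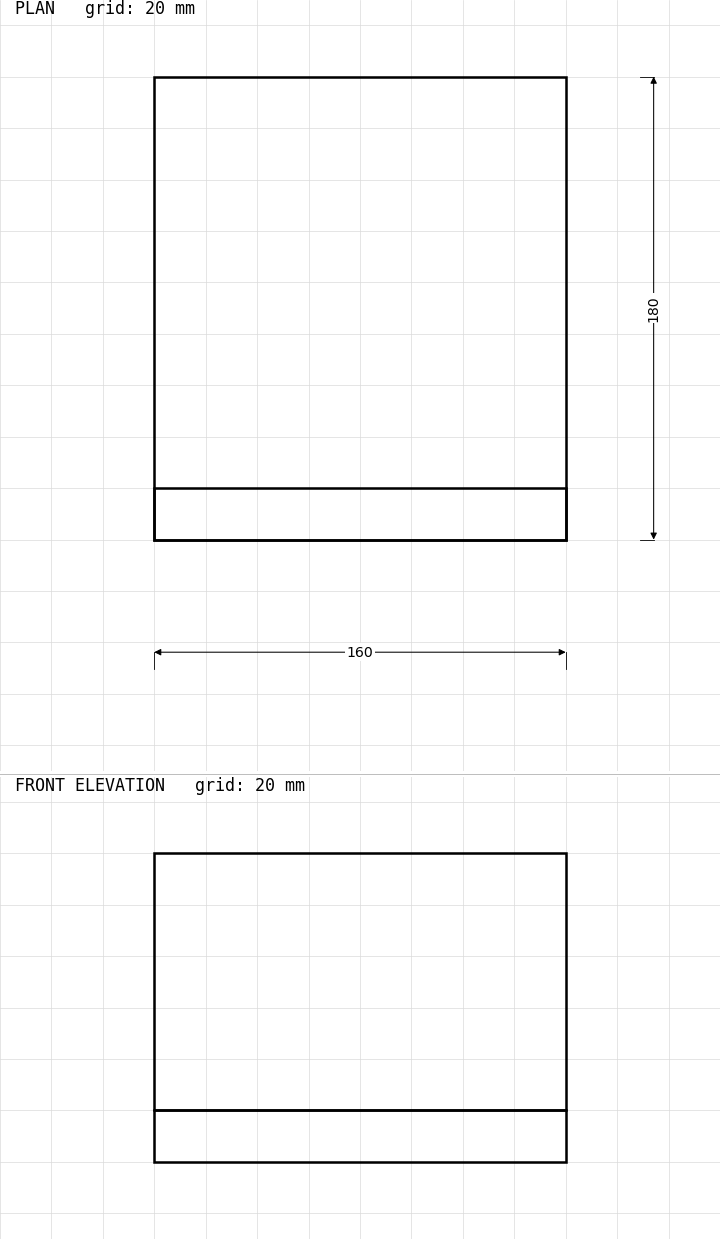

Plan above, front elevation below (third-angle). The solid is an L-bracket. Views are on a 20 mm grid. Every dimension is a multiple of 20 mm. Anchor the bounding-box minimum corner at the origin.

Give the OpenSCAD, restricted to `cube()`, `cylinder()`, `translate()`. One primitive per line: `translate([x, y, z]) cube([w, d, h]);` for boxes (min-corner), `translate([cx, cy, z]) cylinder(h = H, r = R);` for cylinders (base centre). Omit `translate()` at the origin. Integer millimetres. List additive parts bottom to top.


cube([160, 180, 20]);
translate([0, 0, 20]) cube([160, 20, 100]);


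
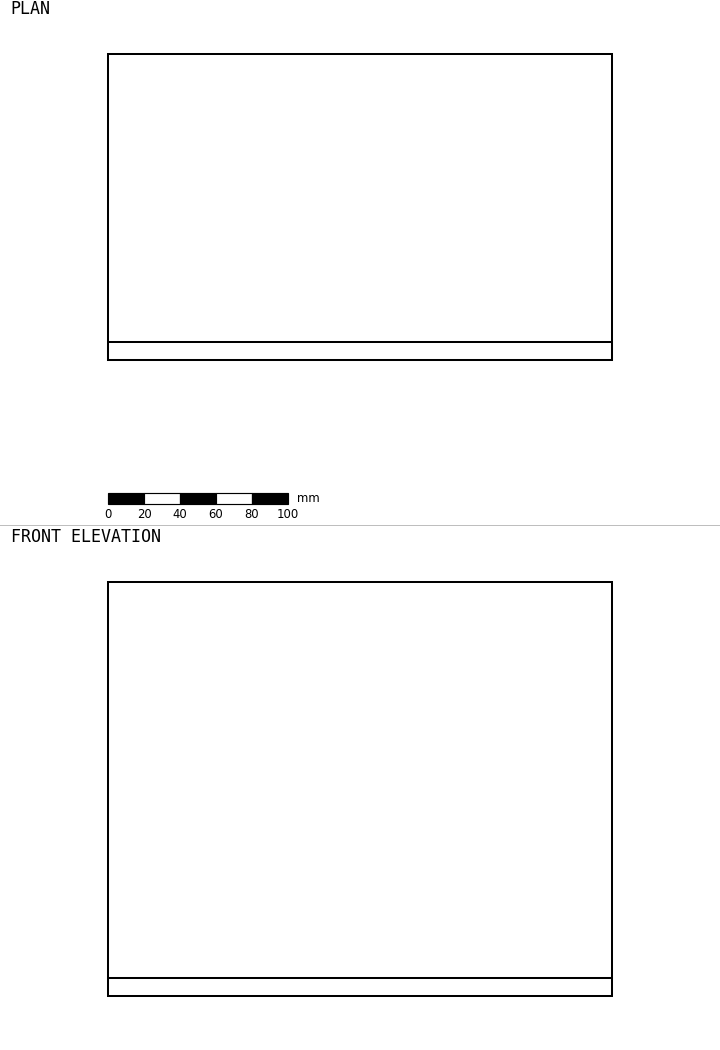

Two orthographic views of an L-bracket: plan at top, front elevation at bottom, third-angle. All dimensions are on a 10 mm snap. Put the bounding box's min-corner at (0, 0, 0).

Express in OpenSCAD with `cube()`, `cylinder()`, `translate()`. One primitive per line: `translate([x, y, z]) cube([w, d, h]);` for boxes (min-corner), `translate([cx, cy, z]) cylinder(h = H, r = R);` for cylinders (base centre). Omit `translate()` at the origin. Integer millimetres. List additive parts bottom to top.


cube([280, 170, 10]);
translate([0, 0, 10]) cube([280, 10, 220]);
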